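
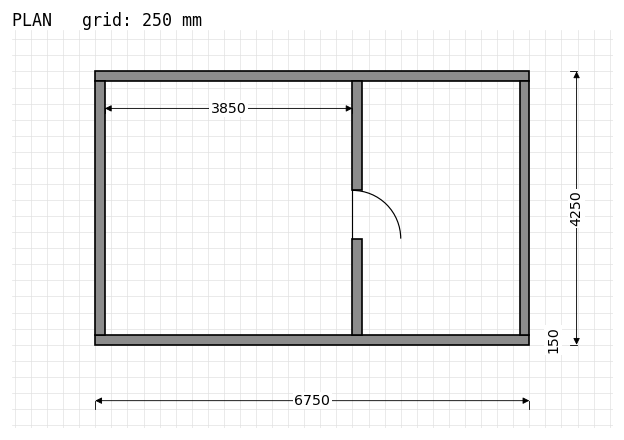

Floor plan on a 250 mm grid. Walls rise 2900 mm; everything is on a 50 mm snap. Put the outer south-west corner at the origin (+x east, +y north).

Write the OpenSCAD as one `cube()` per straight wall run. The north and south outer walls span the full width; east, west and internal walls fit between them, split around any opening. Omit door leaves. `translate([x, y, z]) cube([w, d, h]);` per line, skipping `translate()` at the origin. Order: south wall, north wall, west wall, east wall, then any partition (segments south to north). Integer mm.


cube([6750, 150, 2900]);
translate([0, 4100, 0]) cube([6750, 150, 2900]);
translate([0, 150, 0]) cube([150, 3950, 2900]);
translate([6600, 150, 0]) cube([150, 3950, 2900]);
translate([4000, 150, 0]) cube([150, 1500, 2900]);
translate([4000, 2400, 0]) cube([150, 1700, 2900]);


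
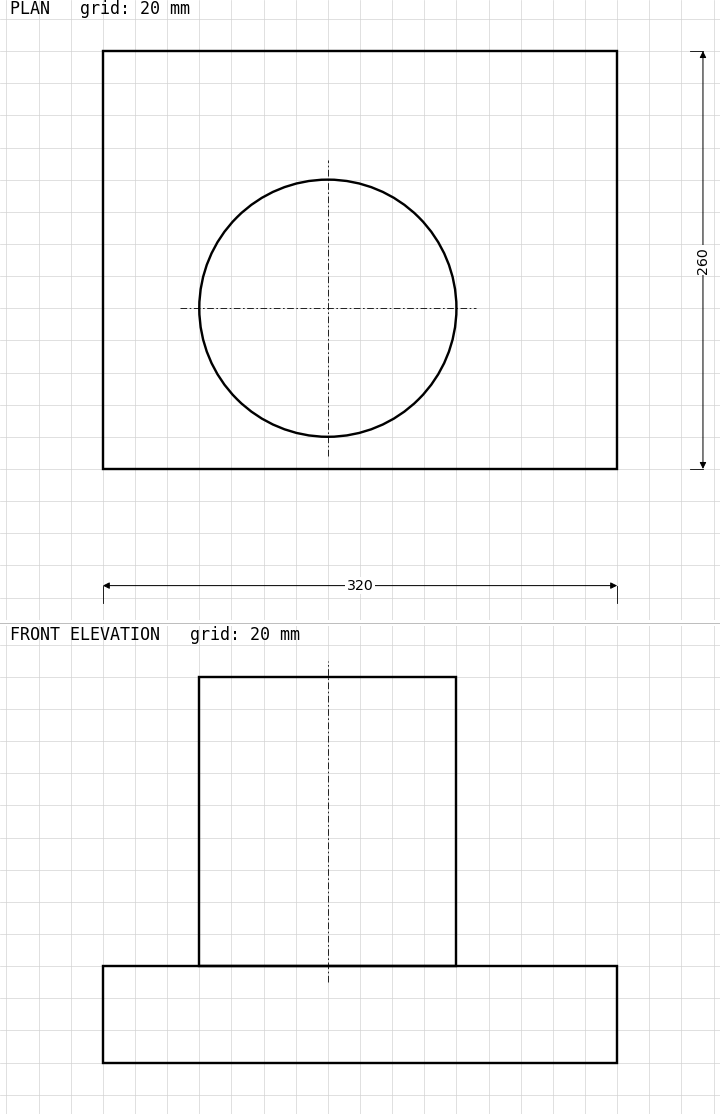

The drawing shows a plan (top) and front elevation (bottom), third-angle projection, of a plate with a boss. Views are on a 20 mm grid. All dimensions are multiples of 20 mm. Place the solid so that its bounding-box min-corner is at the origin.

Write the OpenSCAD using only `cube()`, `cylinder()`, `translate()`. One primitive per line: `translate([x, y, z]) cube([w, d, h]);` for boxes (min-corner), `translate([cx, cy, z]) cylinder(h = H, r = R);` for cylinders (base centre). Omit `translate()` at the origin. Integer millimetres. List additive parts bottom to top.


cube([320, 260, 60]);
translate([140, 100, 60]) cylinder(h = 180, r = 80);


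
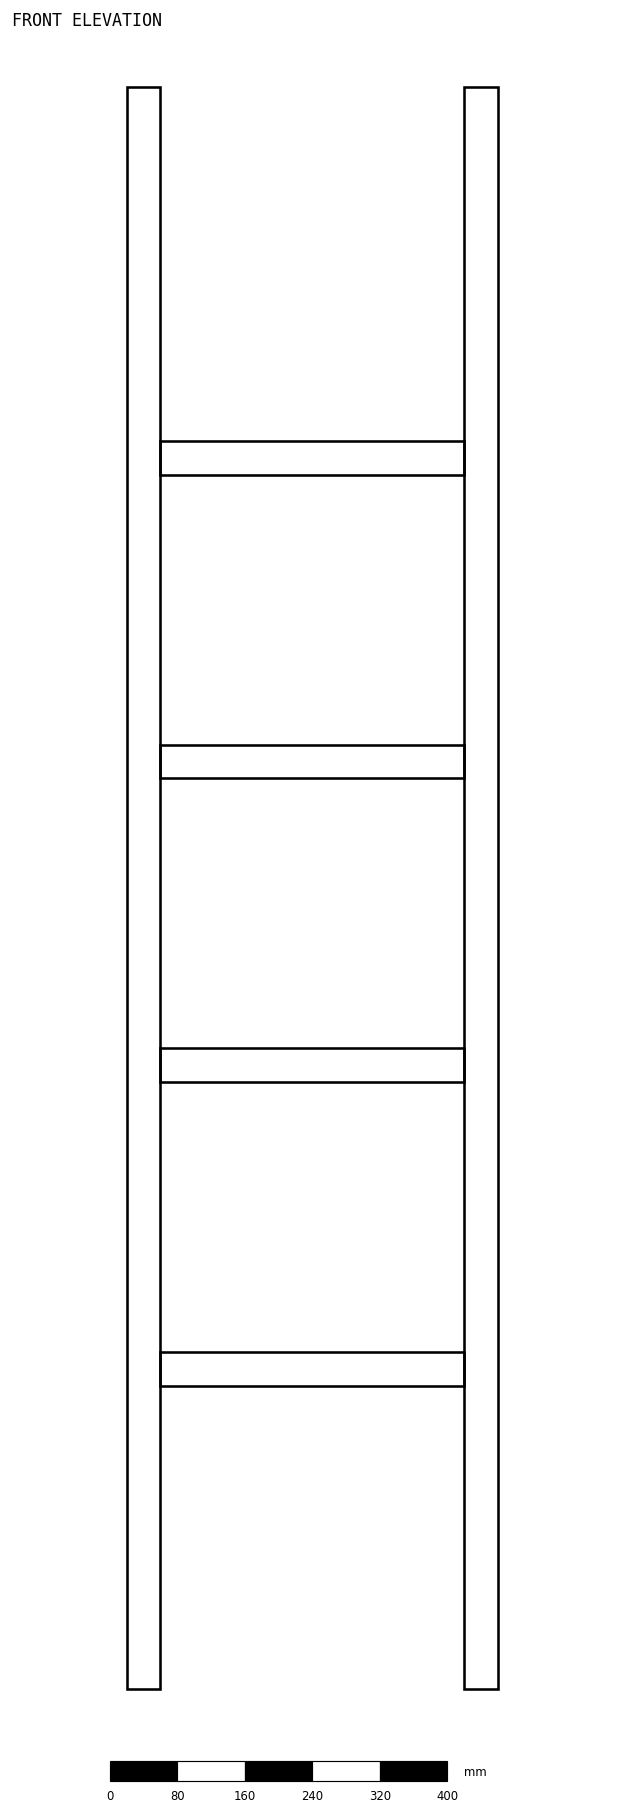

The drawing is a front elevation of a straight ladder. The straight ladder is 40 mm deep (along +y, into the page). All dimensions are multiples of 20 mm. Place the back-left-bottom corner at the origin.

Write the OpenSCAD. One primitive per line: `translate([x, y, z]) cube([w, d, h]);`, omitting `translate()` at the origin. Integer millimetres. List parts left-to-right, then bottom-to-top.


cube([40, 40, 1900]);
translate([40, 0, 360]) cube([360, 40, 40]);
translate([40, 0, 720]) cube([360, 40, 40]);
translate([40, 0, 1080]) cube([360, 40, 40]);
translate([40, 0, 1440]) cube([360, 40, 40]);
translate([400, 0, 0]) cube([40, 40, 1900]);


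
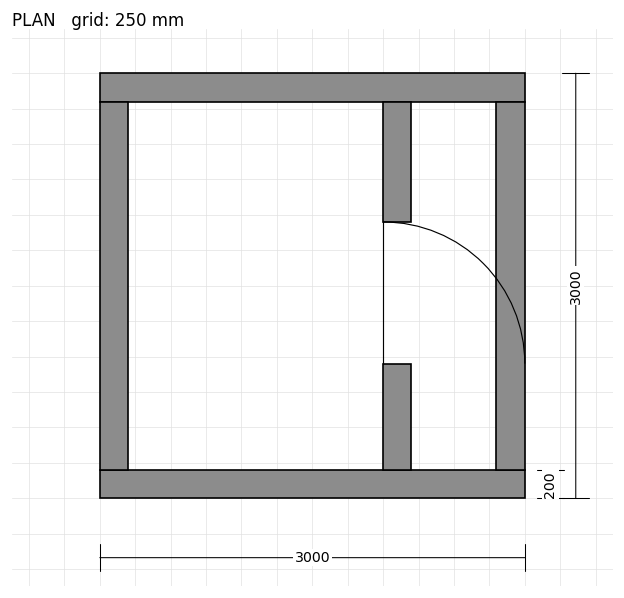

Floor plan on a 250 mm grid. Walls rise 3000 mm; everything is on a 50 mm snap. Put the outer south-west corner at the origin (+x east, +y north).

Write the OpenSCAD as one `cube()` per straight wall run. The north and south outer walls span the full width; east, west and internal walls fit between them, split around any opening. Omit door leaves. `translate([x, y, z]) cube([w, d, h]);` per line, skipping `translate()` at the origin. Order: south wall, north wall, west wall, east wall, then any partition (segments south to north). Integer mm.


cube([3000, 200, 3000]);
translate([0, 2800, 0]) cube([3000, 200, 3000]);
translate([0, 200, 0]) cube([200, 2600, 3000]);
translate([2800, 200, 0]) cube([200, 2600, 3000]);
translate([2000, 200, 0]) cube([200, 750, 3000]);
translate([2000, 1950, 0]) cube([200, 850, 3000]);


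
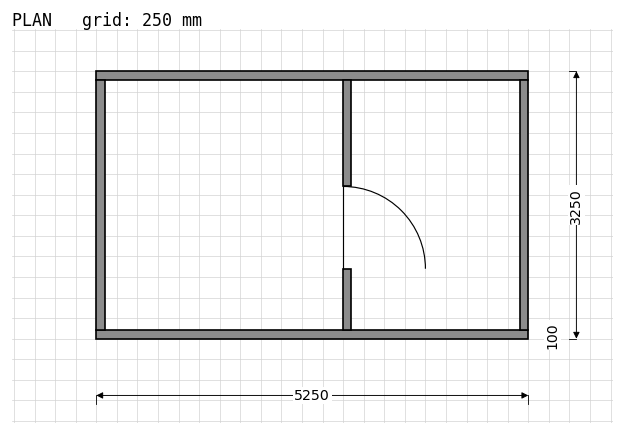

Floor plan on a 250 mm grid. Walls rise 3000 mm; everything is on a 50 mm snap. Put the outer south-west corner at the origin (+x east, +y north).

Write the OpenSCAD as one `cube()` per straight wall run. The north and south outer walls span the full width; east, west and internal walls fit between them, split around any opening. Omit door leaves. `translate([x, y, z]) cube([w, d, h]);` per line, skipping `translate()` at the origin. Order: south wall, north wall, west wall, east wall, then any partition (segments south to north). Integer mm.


cube([5250, 100, 3000]);
translate([0, 3150, 0]) cube([5250, 100, 3000]);
translate([0, 100, 0]) cube([100, 3050, 3000]);
translate([5150, 100, 0]) cube([100, 3050, 3000]);
translate([3000, 100, 0]) cube([100, 750, 3000]);
translate([3000, 1850, 0]) cube([100, 1300, 3000]);


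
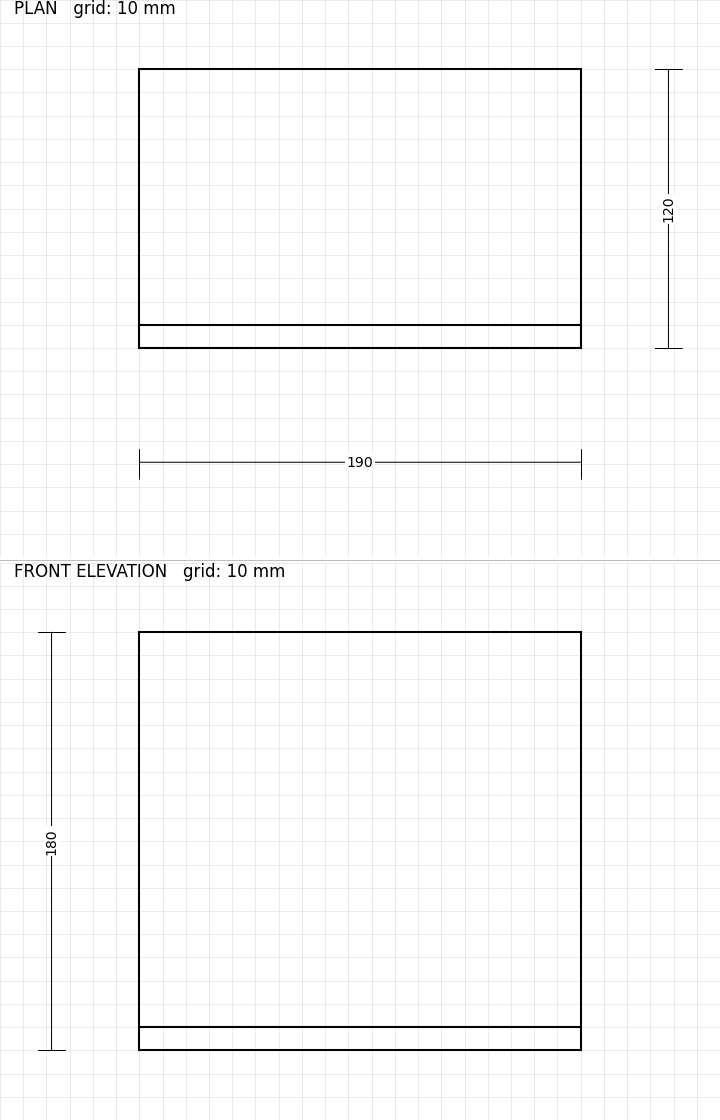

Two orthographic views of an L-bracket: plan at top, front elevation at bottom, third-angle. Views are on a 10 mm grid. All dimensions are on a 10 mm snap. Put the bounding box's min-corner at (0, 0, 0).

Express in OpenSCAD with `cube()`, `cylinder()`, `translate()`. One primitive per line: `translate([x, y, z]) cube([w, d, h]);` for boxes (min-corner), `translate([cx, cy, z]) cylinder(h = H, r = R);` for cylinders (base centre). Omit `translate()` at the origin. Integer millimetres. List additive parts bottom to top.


cube([190, 120, 10]);
translate([0, 0, 10]) cube([190, 10, 170]);


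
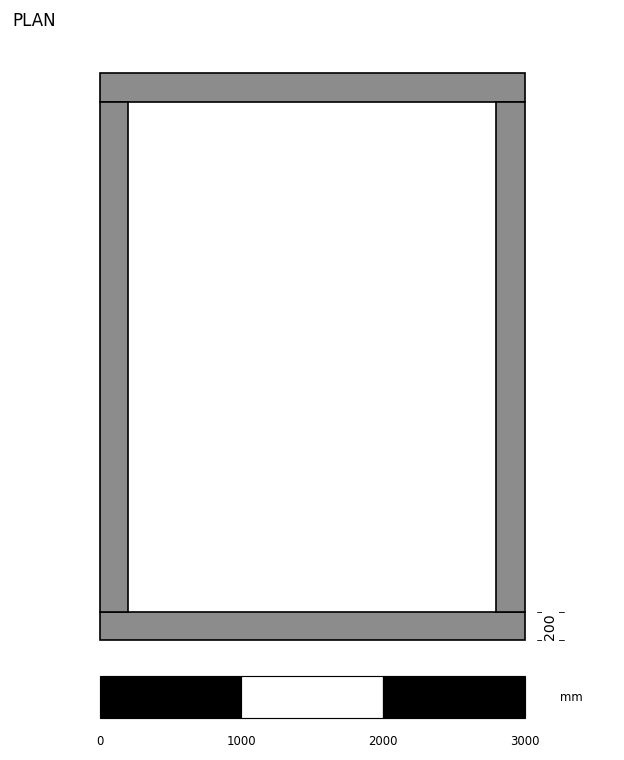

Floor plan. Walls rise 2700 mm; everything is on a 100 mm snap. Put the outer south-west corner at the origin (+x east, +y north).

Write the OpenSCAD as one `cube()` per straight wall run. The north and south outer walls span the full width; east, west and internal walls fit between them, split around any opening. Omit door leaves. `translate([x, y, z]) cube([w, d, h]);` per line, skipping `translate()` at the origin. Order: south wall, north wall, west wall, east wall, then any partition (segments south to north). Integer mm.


cube([3000, 200, 2700]);
translate([0, 3800, 0]) cube([3000, 200, 2700]);
translate([0, 200, 0]) cube([200, 3600, 2700]);
translate([2800, 200, 0]) cube([200, 3600, 2700]);


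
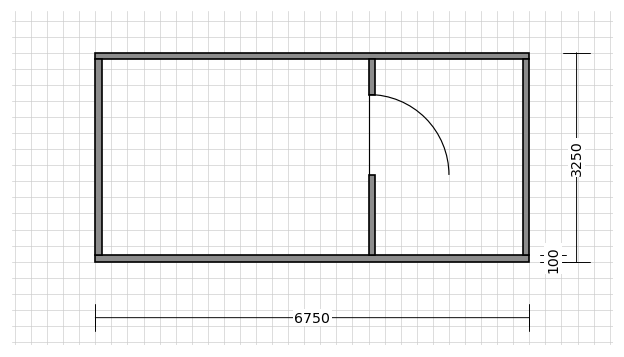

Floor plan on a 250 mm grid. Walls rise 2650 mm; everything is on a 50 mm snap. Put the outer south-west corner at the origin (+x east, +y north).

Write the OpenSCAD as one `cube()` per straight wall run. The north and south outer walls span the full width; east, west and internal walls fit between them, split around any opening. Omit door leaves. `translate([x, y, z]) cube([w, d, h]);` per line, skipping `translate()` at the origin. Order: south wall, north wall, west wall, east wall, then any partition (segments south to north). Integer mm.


cube([6750, 100, 2650]);
translate([0, 3150, 0]) cube([6750, 100, 2650]);
translate([0, 100, 0]) cube([100, 3050, 2650]);
translate([6650, 100, 0]) cube([100, 3050, 2650]);
translate([4250, 100, 0]) cube([100, 1250, 2650]);
translate([4250, 2600, 0]) cube([100, 550, 2650]);


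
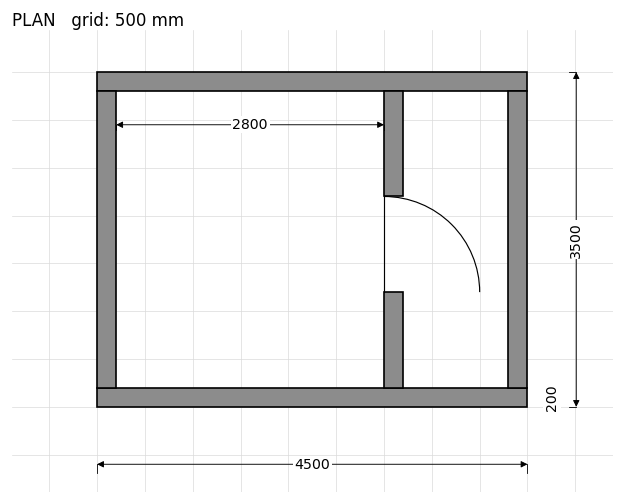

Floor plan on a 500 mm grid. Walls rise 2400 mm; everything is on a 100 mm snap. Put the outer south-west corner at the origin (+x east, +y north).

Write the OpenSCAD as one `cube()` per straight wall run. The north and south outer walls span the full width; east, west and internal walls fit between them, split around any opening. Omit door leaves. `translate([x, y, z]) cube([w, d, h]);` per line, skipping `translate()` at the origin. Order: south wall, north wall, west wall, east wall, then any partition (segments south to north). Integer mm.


cube([4500, 200, 2400]);
translate([0, 3300, 0]) cube([4500, 200, 2400]);
translate([0, 200, 0]) cube([200, 3100, 2400]);
translate([4300, 200, 0]) cube([200, 3100, 2400]);
translate([3000, 200, 0]) cube([200, 1000, 2400]);
translate([3000, 2200, 0]) cube([200, 1100, 2400]);


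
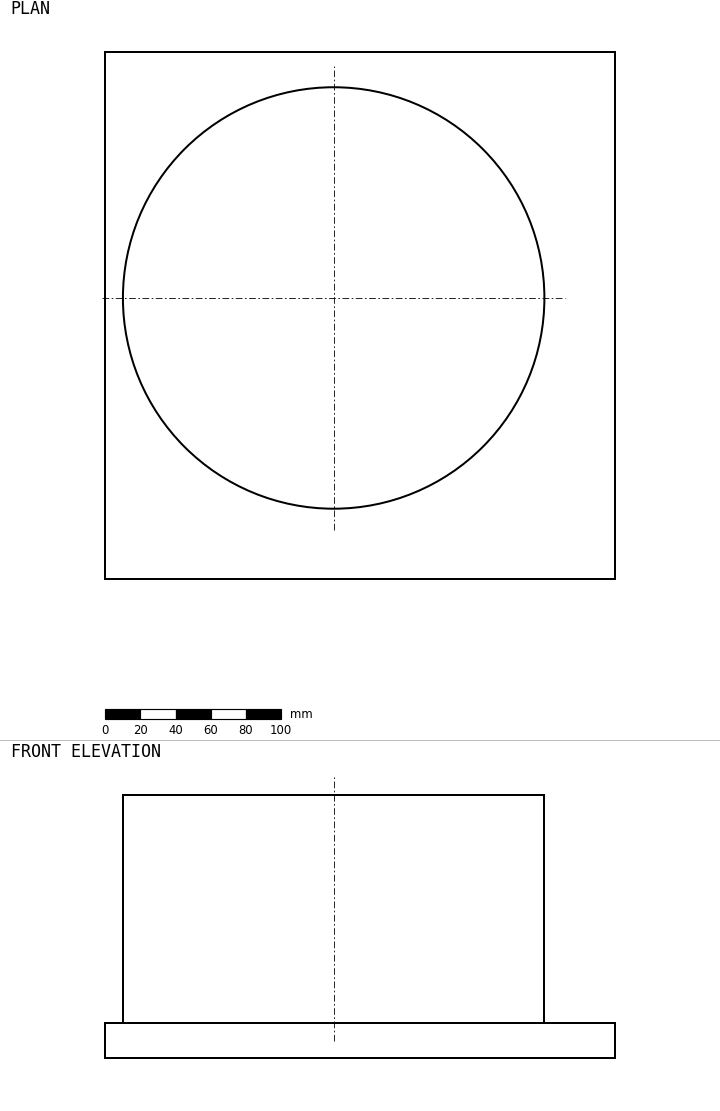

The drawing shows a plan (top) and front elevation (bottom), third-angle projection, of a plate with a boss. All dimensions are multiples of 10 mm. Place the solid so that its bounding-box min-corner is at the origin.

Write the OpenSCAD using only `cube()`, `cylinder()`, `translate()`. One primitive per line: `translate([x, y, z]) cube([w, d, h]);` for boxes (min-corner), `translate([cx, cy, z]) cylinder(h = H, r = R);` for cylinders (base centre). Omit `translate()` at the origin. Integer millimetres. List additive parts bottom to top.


cube([290, 300, 20]);
translate([130, 160, 20]) cylinder(h = 130, r = 120);


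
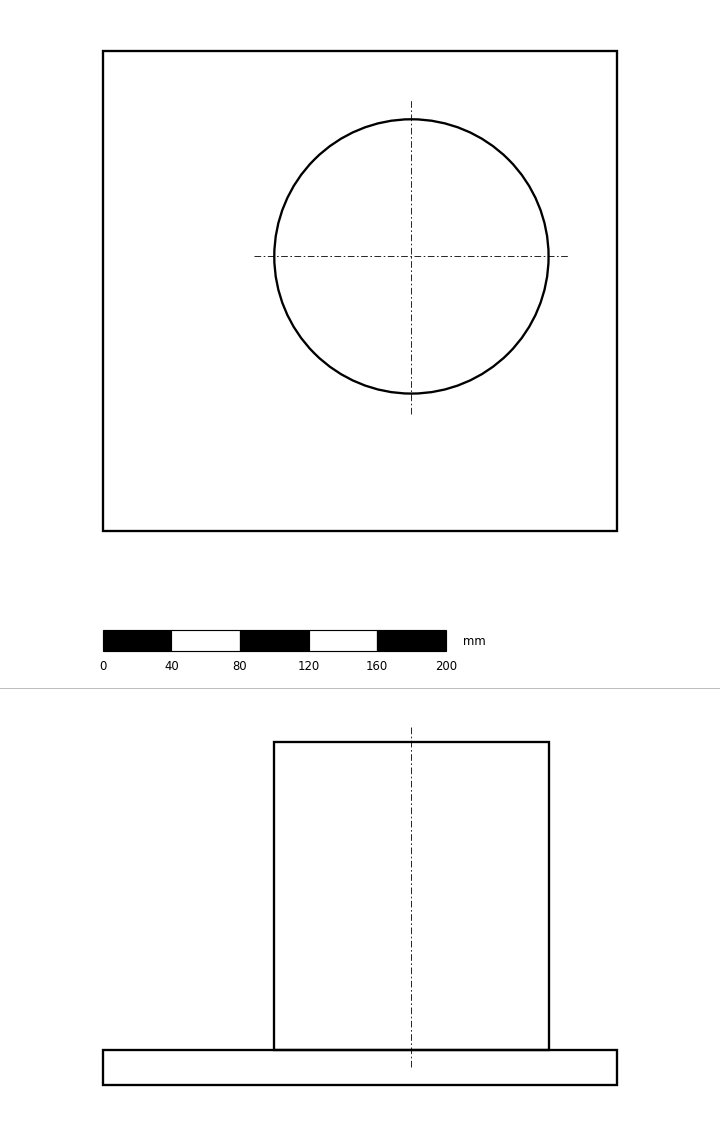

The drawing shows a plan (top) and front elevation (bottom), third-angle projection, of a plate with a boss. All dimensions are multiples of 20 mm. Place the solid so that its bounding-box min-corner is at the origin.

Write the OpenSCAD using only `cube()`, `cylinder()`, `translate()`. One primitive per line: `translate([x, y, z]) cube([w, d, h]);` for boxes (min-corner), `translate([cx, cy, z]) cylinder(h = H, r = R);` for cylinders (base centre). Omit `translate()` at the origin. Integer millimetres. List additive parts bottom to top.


cube([300, 280, 20]);
translate([180, 160, 20]) cylinder(h = 180, r = 80);


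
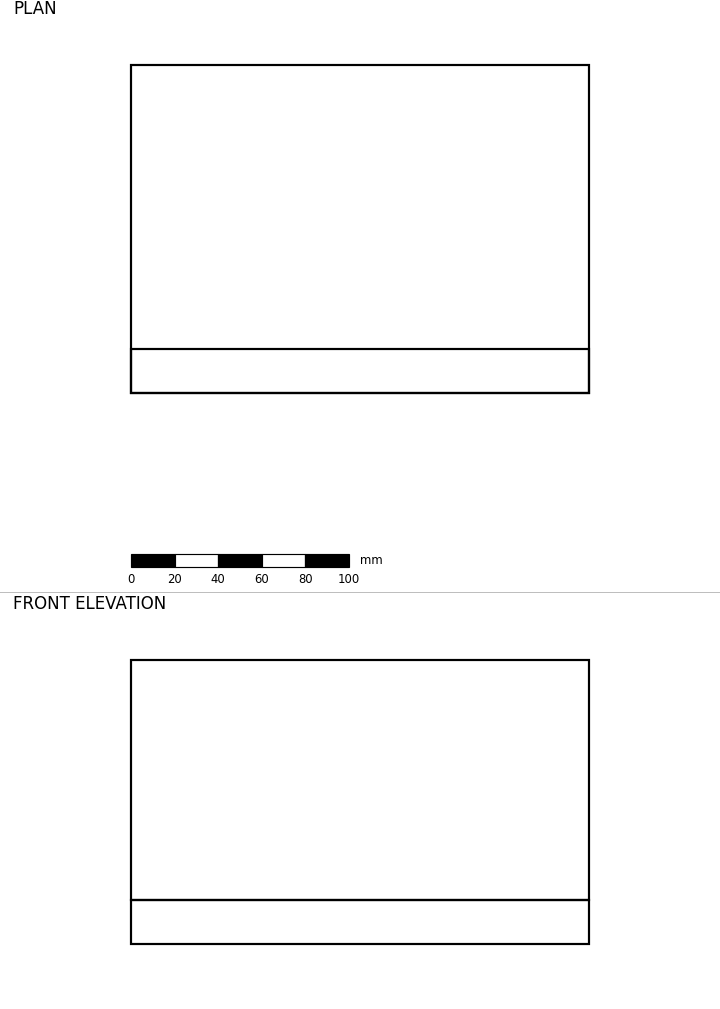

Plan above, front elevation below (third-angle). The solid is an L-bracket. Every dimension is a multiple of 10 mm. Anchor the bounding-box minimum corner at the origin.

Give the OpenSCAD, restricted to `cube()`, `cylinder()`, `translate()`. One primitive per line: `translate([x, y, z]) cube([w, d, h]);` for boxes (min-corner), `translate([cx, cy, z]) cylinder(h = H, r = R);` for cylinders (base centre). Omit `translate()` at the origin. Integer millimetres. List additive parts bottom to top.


cube([210, 150, 20]);
translate([0, 0, 20]) cube([210, 20, 110]);


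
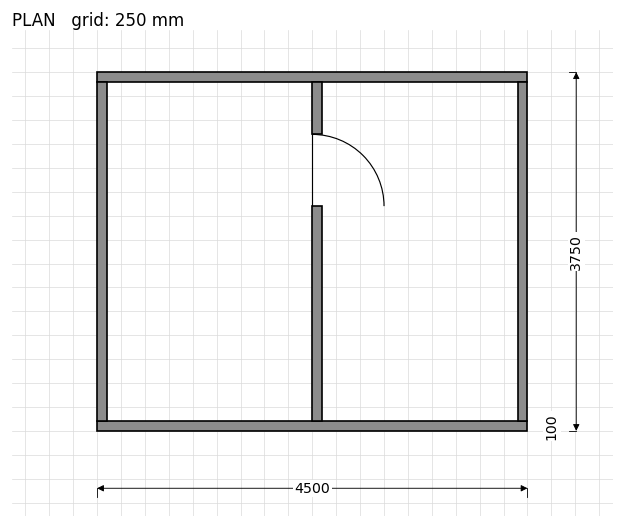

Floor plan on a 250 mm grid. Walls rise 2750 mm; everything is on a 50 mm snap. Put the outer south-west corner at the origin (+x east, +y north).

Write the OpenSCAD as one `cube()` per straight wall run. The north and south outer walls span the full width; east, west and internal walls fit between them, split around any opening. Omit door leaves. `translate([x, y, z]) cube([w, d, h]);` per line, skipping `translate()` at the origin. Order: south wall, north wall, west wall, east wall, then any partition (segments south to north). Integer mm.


cube([4500, 100, 2750]);
translate([0, 3650, 0]) cube([4500, 100, 2750]);
translate([0, 100, 0]) cube([100, 3550, 2750]);
translate([4400, 100, 0]) cube([100, 3550, 2750]);
translate([2250, 100, 0]) cube([100, 2250, 2750]);
translate([2250, 3100, 0]) cube([100, 550, 2750]);


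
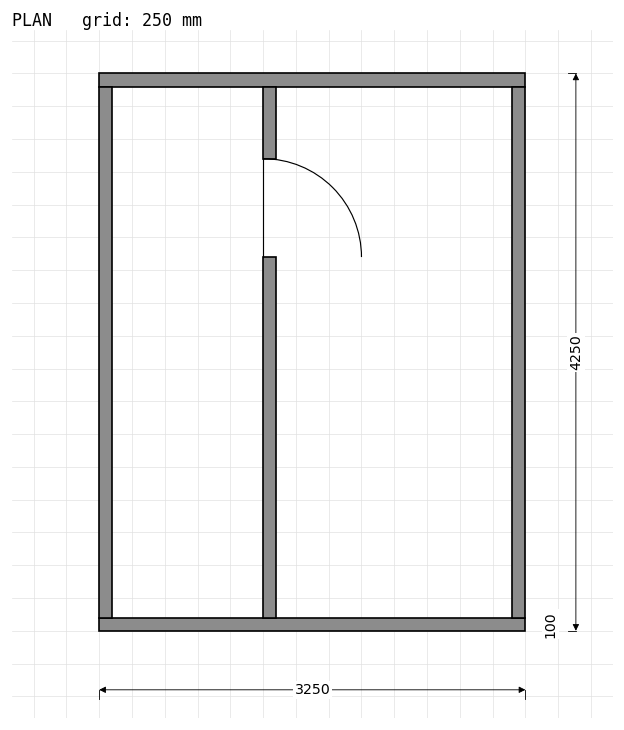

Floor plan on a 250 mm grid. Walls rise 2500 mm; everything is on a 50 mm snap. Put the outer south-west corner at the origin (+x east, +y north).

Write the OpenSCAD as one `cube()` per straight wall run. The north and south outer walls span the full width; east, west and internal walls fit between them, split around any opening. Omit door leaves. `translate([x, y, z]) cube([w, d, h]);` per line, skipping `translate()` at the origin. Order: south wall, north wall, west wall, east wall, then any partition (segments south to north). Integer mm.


cube([3250, 100, 2500]);
translate([0, 4150, 0]) cube([3250, 100, 2500]);
translate([0, 100, 0]) cube([100, 4050, 2500]);
translate([3150, 100, 0]) cube([100, 4050, 2500]);
translate([1250, 100, 0]) cube([100, 2750, 2500]);
translate([1250, 3600, 0]) cube([100, 550, 2500]);


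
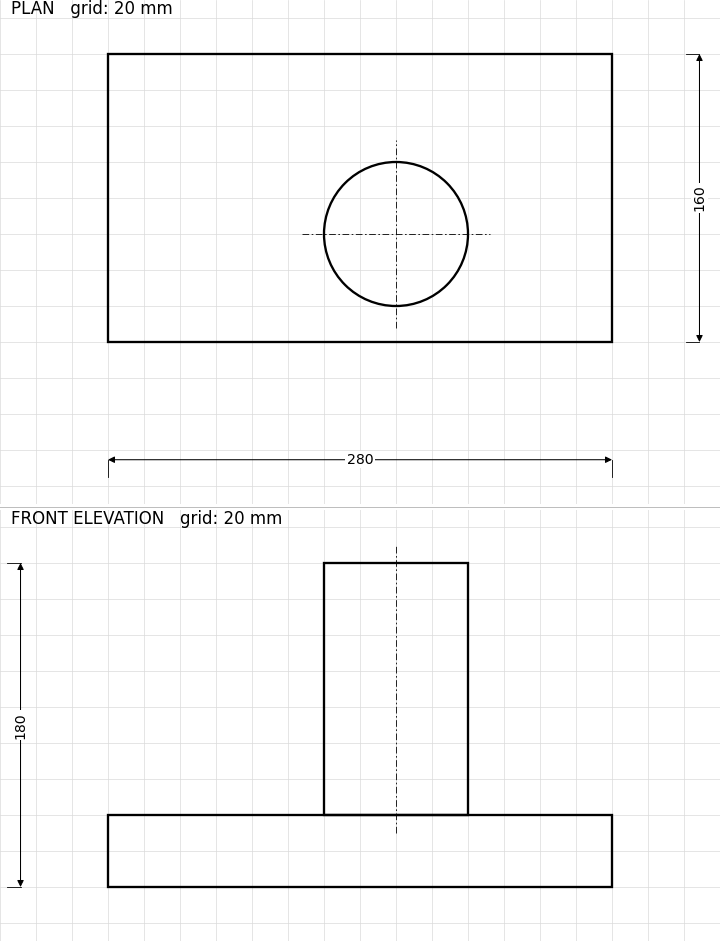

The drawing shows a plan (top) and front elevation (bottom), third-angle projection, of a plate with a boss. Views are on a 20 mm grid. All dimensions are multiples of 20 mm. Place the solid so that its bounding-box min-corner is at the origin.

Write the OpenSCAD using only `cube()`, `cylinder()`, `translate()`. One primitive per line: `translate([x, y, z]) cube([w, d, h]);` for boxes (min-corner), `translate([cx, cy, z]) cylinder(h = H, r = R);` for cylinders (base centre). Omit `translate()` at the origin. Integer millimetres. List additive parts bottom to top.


cube([280, 160, 40]);
translate([160, 60, 40]) cylinder(h = 140, r = 40);


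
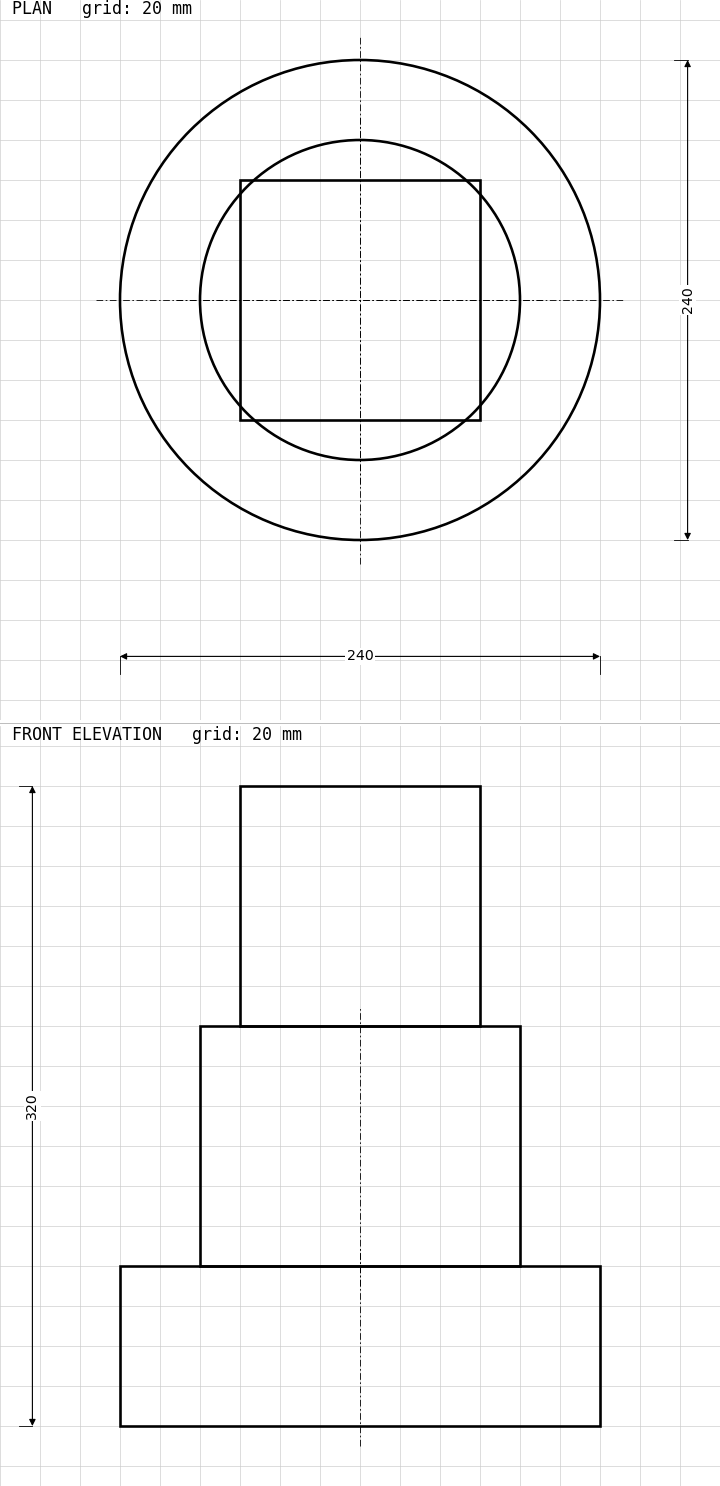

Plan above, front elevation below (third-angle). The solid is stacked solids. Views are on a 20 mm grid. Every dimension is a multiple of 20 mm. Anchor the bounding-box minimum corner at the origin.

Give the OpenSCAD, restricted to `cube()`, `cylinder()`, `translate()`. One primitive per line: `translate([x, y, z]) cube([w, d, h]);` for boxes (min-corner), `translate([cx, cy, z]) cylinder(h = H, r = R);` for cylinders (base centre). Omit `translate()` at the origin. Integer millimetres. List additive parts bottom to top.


translate([120, 120, 0]) cylinder(h = 80, r = 120);
translate([120, 120, 80]) cylinder(h = 120, r = 80);
translate([60, 60, 200]) cube([120, 120, 120]);


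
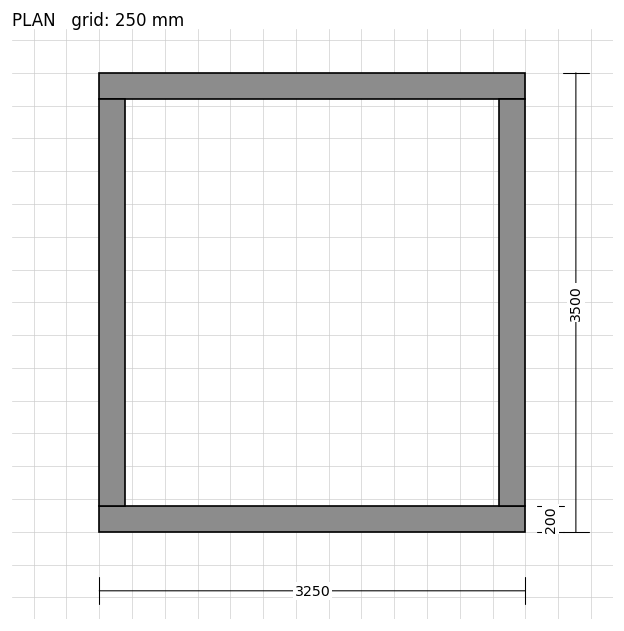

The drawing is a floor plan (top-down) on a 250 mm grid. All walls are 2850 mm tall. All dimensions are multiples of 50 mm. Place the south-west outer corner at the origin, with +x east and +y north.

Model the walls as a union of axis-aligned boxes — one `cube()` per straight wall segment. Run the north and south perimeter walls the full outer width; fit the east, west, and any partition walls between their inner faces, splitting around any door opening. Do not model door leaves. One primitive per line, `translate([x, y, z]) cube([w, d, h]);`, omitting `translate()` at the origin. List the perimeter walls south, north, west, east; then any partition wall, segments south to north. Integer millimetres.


cube([3250, 200, 2850]);
translate([0, 3300, 0]) cube([3250, 200, 2850]);
translate([0, 200, 0]) cube([200, 3100, 2850]);
translate([3050, 200, 0]) cube([200, 3100, 2850]);


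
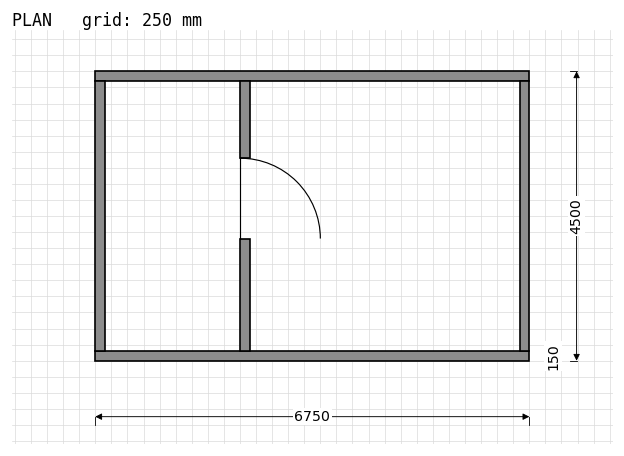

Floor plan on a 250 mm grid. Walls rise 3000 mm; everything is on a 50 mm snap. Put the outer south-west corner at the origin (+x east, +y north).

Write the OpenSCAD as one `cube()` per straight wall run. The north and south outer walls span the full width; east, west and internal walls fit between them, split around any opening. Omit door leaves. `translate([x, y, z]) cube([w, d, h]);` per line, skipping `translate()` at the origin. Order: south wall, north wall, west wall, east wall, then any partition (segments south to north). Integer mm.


cube([6750, 150, 3000]);
translate([0, 4350, 0]) cube([6750, 150, 3000]);
translate([0, 150, 0]) cube([150, 4200, 3000]);
translate([6600, 150, 0]) cube([150, 4200, 3000]);
translate([2250, 150, 0]) cube([150, 1750, 3000]);
translate([2250, 3150, 0]) cube([150, 1200, 3000]);


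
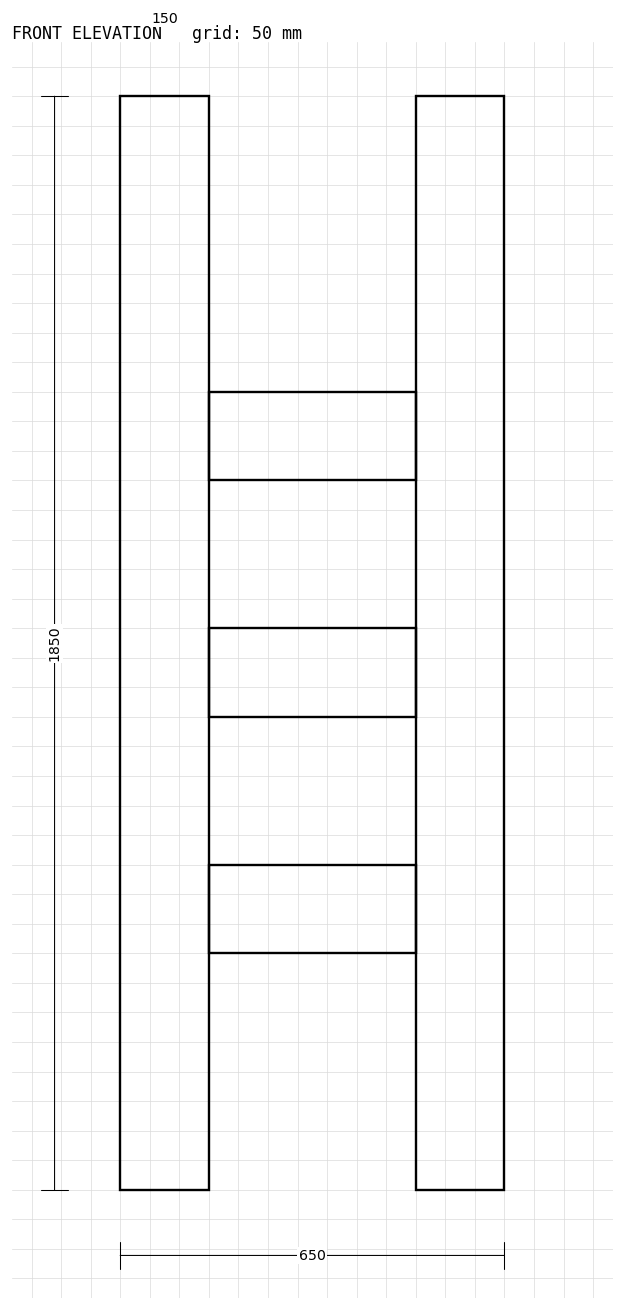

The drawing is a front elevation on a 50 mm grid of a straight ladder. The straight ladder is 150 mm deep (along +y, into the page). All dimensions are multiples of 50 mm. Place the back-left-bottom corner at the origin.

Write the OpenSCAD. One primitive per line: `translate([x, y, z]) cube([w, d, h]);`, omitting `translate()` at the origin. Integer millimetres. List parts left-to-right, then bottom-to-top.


cube([150, 150, 1850]);
translate([150, 0, 400]) cube([350, 150, 150]);
translate([150, 0, 800]) cube([350, 150, 150]);
translate([150, 0, 1200]) cube([350, 150, 150]);
translate([500, 0, 0]) cube([150, 150, 1850]);


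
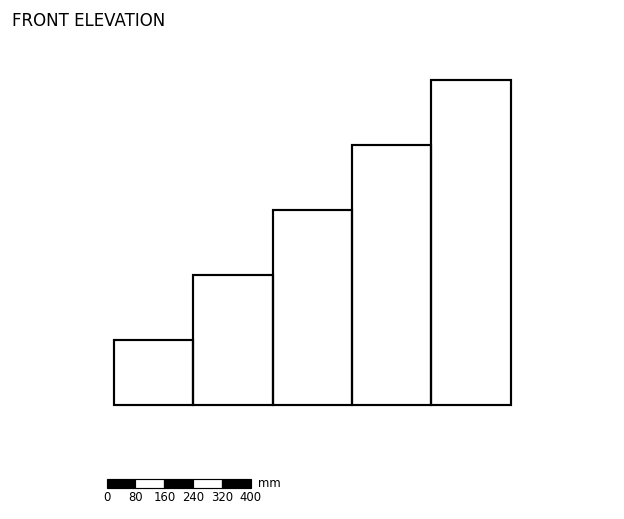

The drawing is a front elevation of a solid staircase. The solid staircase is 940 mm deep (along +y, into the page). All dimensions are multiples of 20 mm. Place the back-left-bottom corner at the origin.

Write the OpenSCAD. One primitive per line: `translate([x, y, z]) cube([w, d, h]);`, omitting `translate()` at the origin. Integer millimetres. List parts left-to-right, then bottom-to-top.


cube([220, 940, 180]);
translate([220, 0, 0]) cube([220, 940, 360]);
translate([440, 0, 0]) cube([220, 940, 540]);
translate([660, 0, 0]) cube([220, 940, 720]);
translate([880, 0, 0]) cube([220, 940, 900]);


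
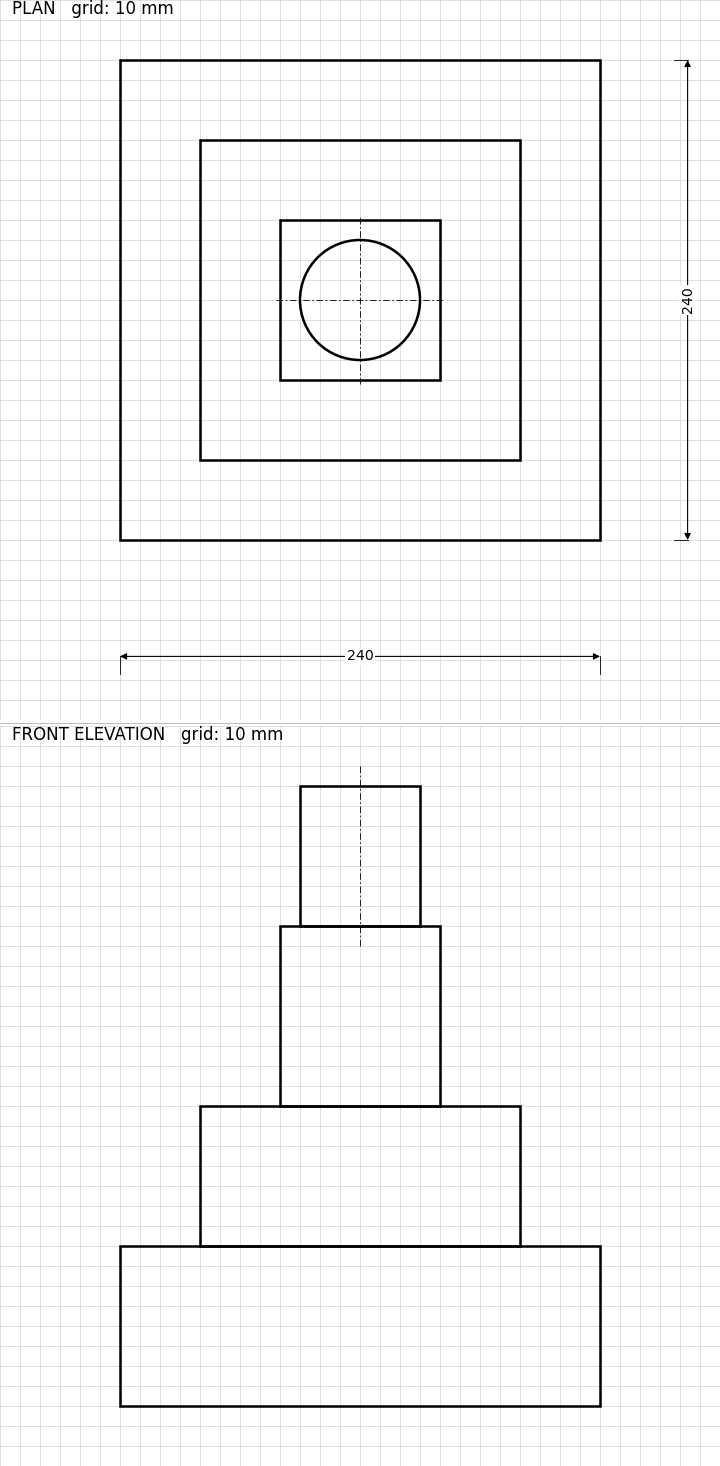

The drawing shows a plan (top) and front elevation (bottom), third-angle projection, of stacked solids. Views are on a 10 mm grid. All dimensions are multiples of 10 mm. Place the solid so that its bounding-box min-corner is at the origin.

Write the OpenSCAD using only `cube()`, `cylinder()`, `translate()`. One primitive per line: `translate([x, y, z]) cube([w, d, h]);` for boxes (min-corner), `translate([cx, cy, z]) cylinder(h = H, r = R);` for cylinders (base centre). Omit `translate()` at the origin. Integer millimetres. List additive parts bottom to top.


cube([240, 240, 80]);
translate([40, 40, 80]) cube([160, 160, 70]);
translate([80, 80, 150]) cube([80, 80, 90]);
translate([120, 120, 240]) cylinder(h = 70, r = 30);


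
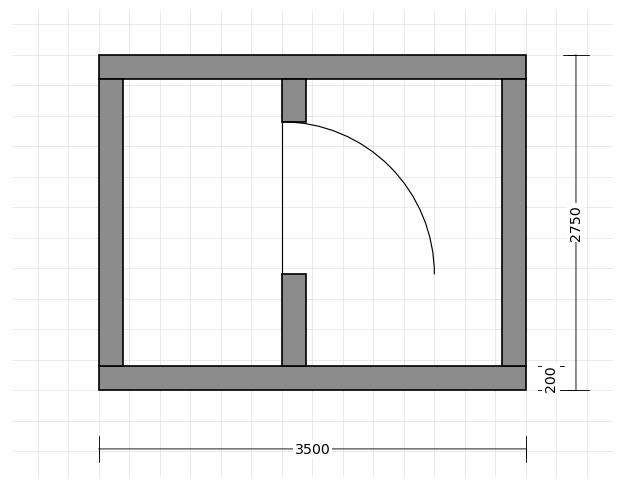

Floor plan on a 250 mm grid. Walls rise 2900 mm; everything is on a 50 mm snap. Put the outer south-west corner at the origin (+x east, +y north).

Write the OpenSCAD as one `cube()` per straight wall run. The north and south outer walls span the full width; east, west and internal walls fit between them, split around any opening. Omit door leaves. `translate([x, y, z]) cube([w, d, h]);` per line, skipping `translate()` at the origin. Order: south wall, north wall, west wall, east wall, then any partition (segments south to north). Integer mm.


cube([3500, 200, 2900]);
translate([0, 2550, 0]) cube([3500, 200, 2900]);
translate([0, 200, 0]) cube([200, 2350, 2900]);
translate([3300, 200, 0]) cube([200, 2350, 2900]);
translate([1500, 200, 0]) cube([200, 750, 2900]);
translate([1500, 2200, 0]) cube([200, 350, 2900]);


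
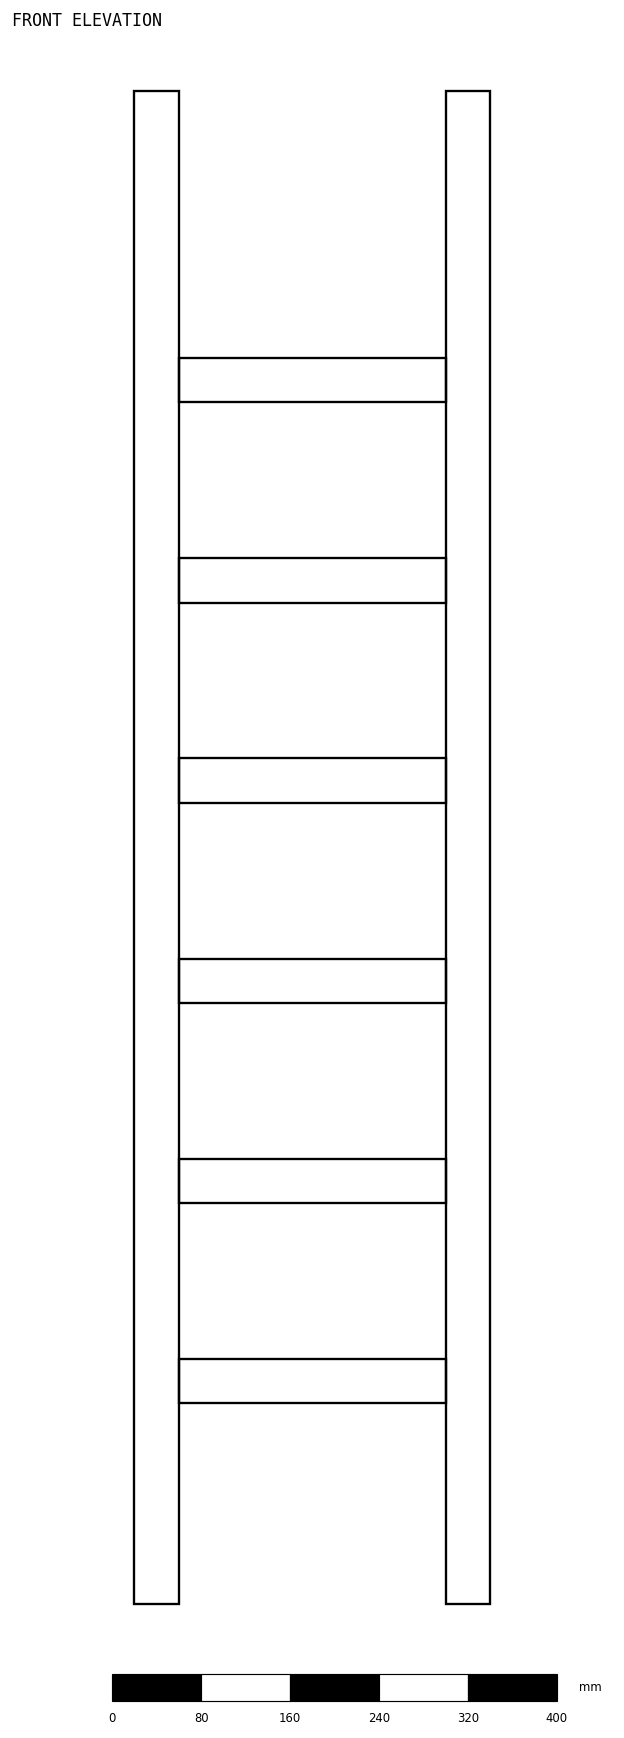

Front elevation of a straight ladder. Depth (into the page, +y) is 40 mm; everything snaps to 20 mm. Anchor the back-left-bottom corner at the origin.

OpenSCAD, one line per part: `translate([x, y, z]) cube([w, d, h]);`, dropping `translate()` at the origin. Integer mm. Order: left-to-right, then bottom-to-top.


cube([40, 40, 1360]);
translate([40, 0, 180]) cube([240, 40, 40]);
translate([40, 0, 360]) cube([240, 40, 40]);
translate([40, 0, 540]) cube([240, 40, 40]);
translate([40, 0, 720]) cube([240, 40, 40]);
translate([40, 0, 900]) cube([240, 40, 40]);
translate([40, 0, 1080]) cube([240, 40, 40]);
translate([280, 0, 0]) cube([40, 40, 1360]);


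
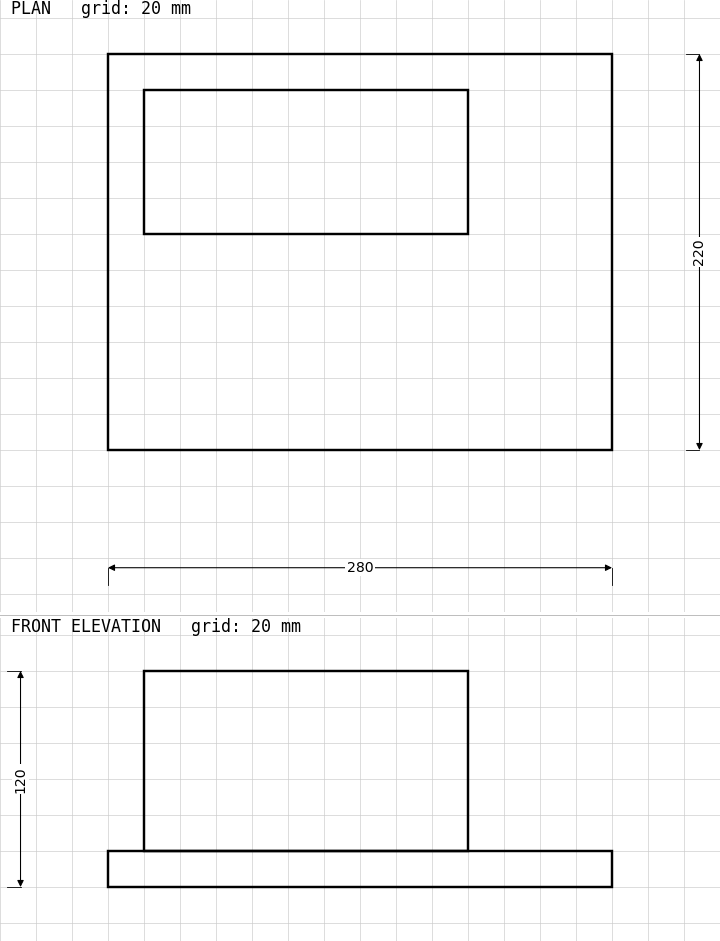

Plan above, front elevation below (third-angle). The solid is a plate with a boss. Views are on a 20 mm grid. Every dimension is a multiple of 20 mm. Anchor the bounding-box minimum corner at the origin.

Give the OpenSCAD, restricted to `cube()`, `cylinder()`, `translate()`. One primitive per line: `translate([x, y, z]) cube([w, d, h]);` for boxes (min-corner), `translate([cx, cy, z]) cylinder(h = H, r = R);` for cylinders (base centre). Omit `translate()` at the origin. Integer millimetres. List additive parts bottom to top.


cube([280, 220, 20]);
translate([20, 120, 20]) cube([180, 80, 100]);


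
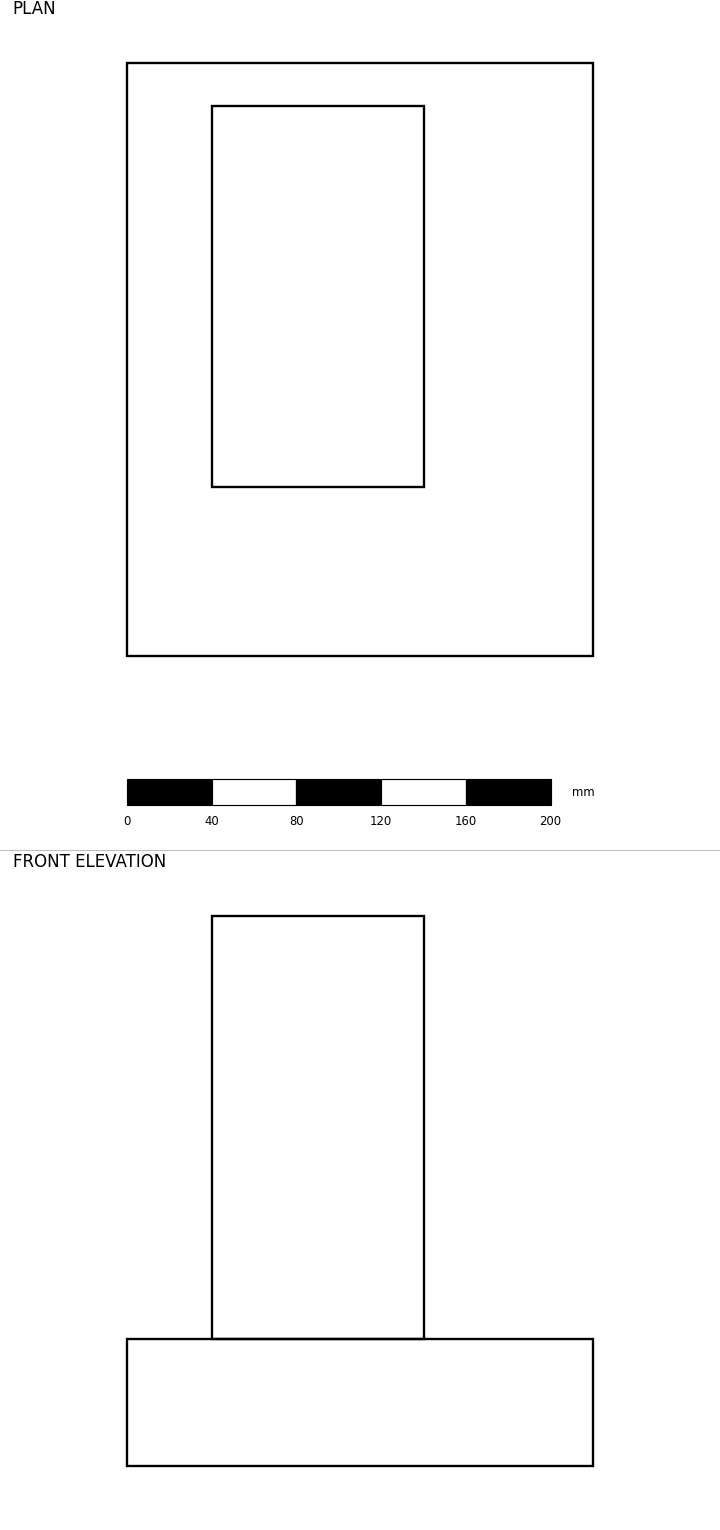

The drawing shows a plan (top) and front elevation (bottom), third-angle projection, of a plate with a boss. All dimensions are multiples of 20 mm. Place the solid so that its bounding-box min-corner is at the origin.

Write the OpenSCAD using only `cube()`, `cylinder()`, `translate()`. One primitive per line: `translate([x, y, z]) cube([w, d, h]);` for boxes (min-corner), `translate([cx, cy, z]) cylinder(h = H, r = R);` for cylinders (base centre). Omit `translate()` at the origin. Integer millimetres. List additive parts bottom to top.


cube([220, 280, 60]);
translate([40, 80, 60]) cube([100, 180, 200]);


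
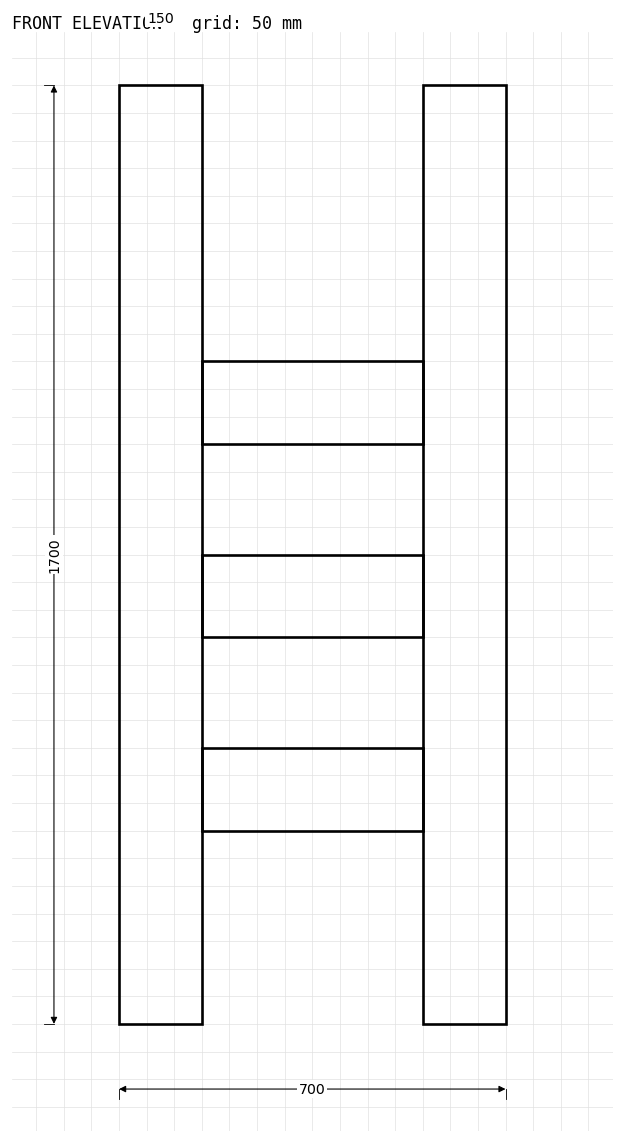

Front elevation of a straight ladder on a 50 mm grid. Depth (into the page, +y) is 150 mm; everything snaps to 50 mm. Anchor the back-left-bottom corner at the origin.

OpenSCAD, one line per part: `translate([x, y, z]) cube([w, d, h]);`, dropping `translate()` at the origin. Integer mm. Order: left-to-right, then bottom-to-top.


cube([150, 150, 1700]);
translate([150, 0, 350]) cube([400, 150, 150]);
translate([150, 0, 700]) cube([400, 150, 150]);
translate([150, 0, 1050]) cube([400, 150, 150]);
translate([550, 0, 0]) cube([150, 150, 1700]);


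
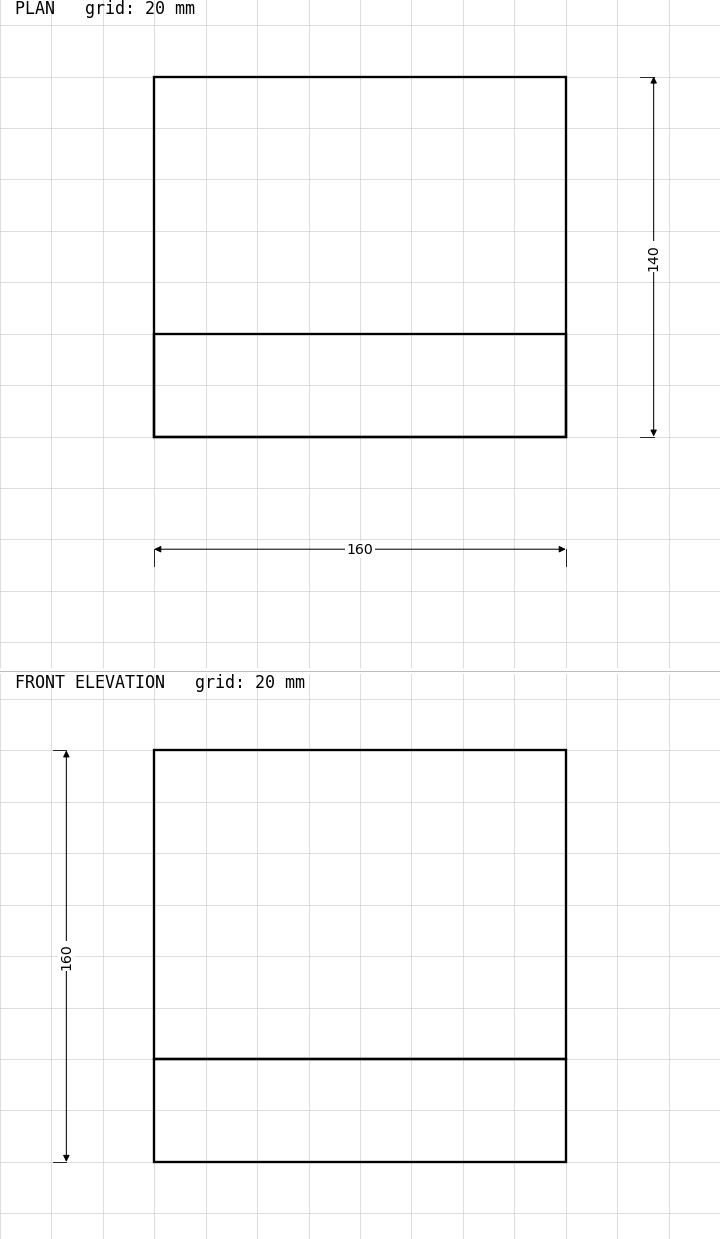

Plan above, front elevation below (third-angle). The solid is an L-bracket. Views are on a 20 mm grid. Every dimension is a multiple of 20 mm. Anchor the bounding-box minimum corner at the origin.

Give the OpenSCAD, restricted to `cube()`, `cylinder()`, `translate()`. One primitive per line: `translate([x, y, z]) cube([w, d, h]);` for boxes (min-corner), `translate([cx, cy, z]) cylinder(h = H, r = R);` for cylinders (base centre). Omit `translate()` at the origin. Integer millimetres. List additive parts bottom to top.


cube([160, 140, 40]);
translate([0, 0, 40]) cube([160, 40, 120]);


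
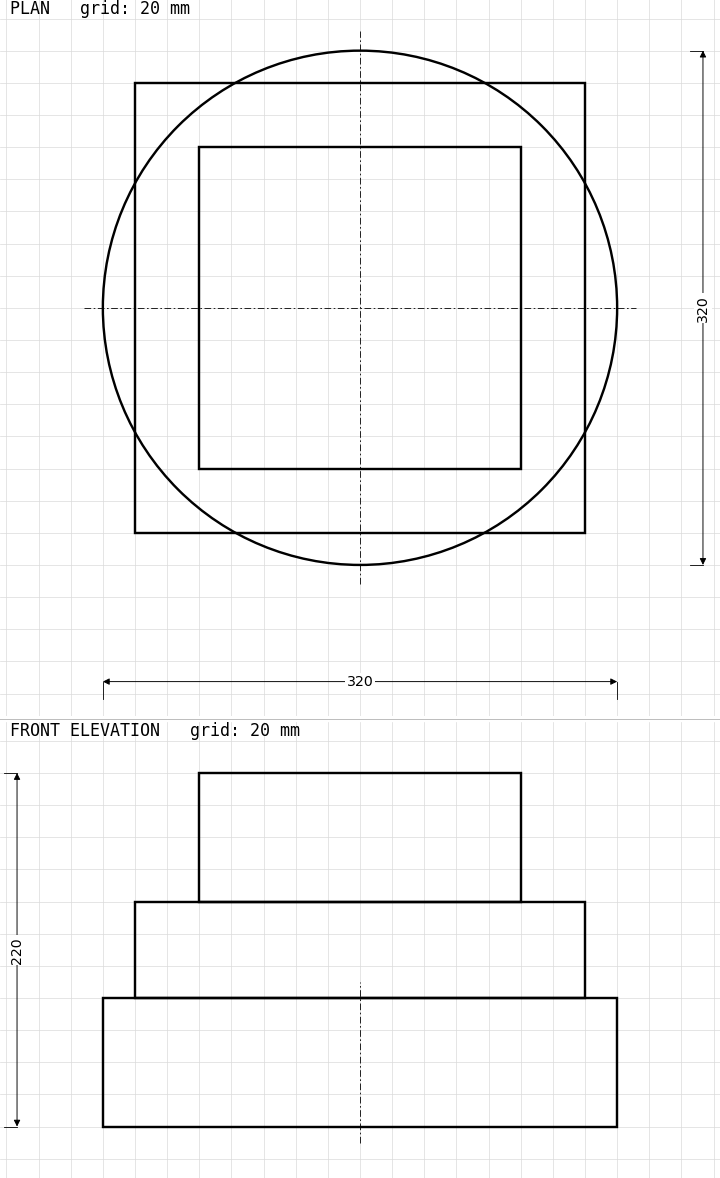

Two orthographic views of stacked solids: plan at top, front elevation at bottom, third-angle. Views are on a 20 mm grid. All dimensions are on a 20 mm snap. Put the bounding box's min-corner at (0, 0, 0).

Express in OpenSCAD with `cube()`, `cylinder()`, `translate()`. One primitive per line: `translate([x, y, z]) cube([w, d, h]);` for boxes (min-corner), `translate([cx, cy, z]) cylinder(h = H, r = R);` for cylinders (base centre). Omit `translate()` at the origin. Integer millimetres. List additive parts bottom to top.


translate([160, 160, 0]) cylinder(h = 80, r = 160);
translate([20, 20, 80]) cube([280, 280, 60]);
translate([60, 60, 140]) cube([200, 200, 80]);


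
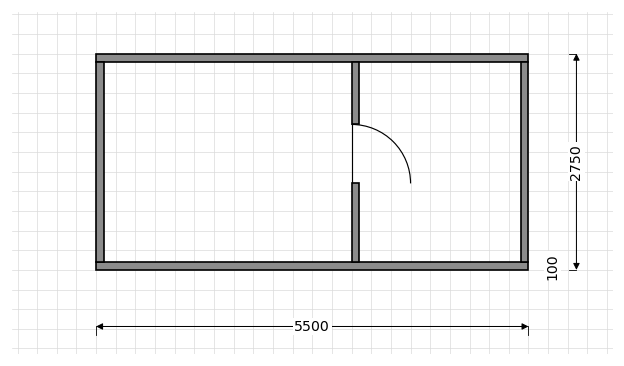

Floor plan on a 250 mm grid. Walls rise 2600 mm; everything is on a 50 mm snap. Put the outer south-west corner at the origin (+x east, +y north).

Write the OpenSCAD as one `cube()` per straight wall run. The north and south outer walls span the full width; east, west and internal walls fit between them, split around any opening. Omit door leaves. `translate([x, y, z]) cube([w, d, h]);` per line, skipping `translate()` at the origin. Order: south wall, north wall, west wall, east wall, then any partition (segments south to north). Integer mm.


cube([5500, 100, 2600]);
translate([0, 2650, 0]) cube([5500, 100, 2600]);
translate([0, 100, 0]) cube([100, 2550, 2600]);
translate([5400, 100, 0]) cube([100, 2550, 2600]);
translate([3250, 100, 0]) cube([100, 1000, 2600]);
translate([3250, 1850, 0]) cube([100, 800, 2600]);


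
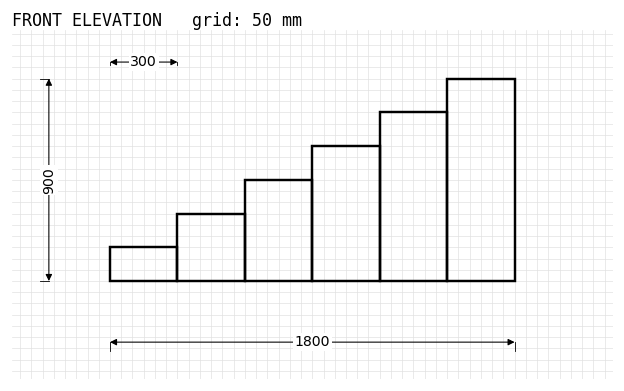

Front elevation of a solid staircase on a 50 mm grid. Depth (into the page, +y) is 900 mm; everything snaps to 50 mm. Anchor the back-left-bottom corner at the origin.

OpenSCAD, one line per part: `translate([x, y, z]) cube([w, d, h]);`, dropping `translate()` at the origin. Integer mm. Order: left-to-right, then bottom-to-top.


cube([300, 900, 150]);
translate([300, 0, 0]) cube([300, 900, 300]);
translate([600, 0, 0]) cube([300, 900, 450]);
translate([900, 0, 0]) cube([300, 900, 600]);
translate([1200, 0, 0]) cube([300, 900, 750]);
translate([1500, 0, 0]) cube([300, 900, 900]);


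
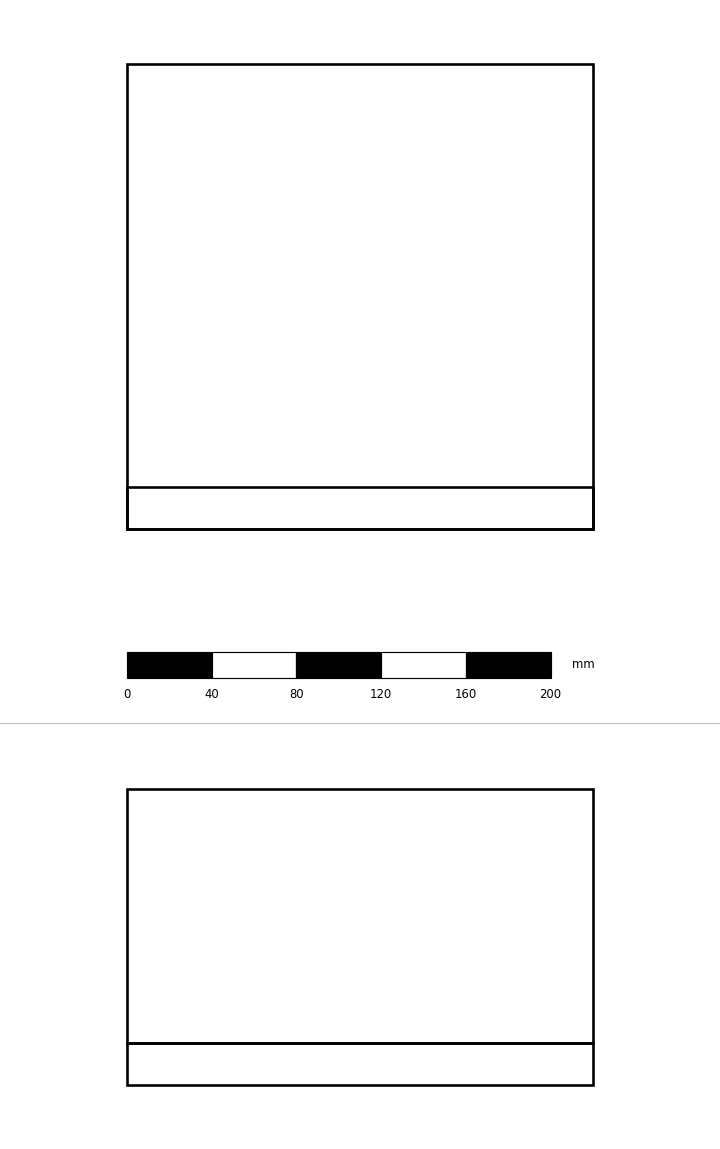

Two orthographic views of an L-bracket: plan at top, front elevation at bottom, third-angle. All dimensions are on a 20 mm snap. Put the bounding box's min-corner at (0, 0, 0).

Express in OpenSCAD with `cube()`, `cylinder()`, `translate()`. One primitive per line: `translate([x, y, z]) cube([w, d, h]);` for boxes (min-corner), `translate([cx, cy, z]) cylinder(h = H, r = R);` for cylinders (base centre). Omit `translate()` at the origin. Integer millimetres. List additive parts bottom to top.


cube([220, 220, 20]);
translate([0, 0, 20]) cube([220, 20, 120]);


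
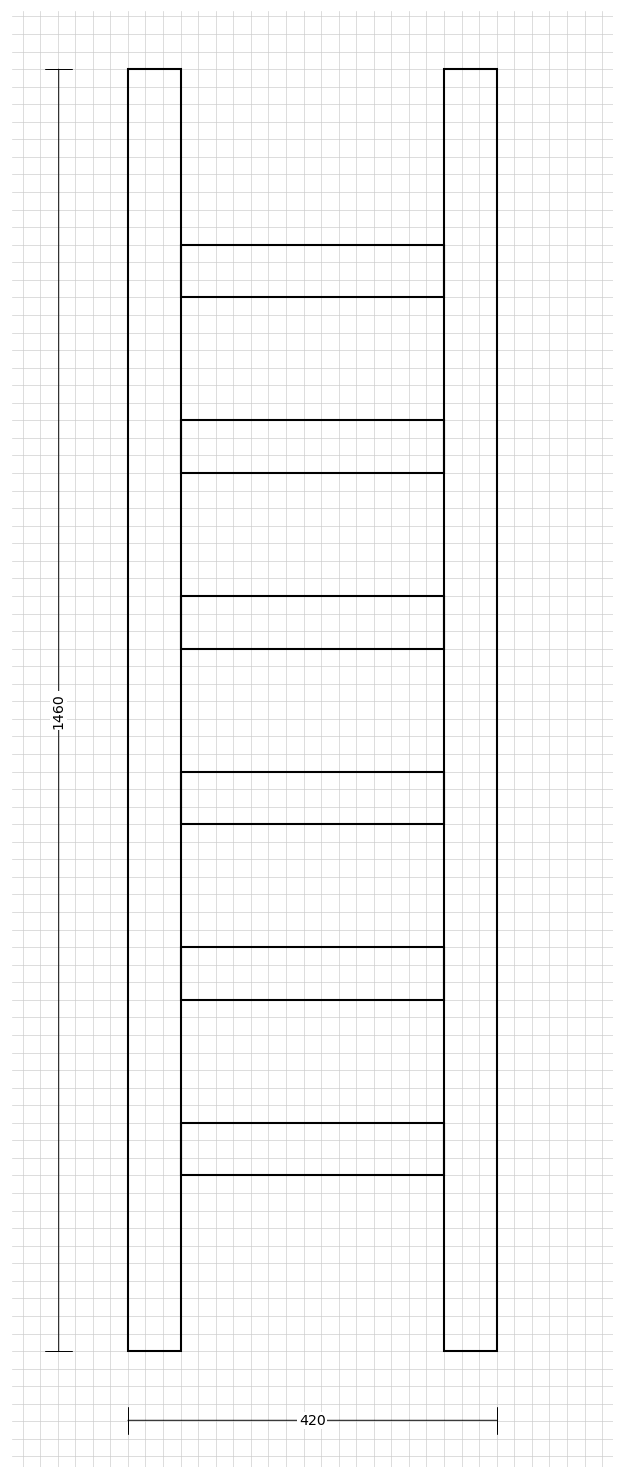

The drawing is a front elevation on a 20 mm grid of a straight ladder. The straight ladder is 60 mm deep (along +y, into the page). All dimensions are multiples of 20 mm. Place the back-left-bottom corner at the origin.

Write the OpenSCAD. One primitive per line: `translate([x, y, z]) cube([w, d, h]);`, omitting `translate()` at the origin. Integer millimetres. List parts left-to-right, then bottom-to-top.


cube([60, 60, 1460]);
translate([60, 0, 200]) cube([300, 60, 60]);
translate([60, 0, 400]) cube([300, 60, 60]);
translate([60, 0, 600]) cube([300, 60, 60]);
translate([60, 0, 800]) cube([300, 60, 60]);
translate([60, 0, 1000]) cube([300, 60, 60]);
translate([60, 0, 1200]) cube([300, 60, 60]);
translate([360, 0, 0]) cube([60, 60, 1460]);


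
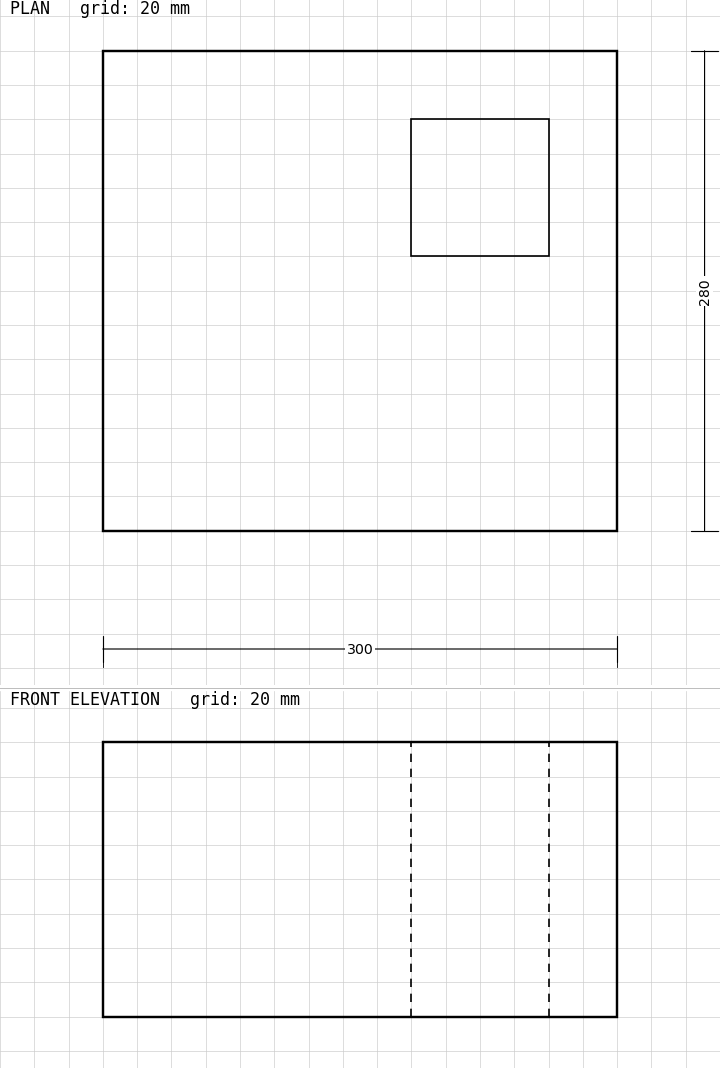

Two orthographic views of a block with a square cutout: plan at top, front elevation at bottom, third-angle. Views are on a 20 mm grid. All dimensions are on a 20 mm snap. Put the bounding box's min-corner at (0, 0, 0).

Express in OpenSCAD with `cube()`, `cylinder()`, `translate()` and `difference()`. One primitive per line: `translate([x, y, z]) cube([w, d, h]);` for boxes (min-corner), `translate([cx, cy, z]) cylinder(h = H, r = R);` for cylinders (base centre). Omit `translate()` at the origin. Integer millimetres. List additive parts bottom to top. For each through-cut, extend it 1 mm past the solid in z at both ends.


difference() {
  cube([300, 280, 160]);
  translate([180, 160, -1]) cube([80, 80, 162]);
}


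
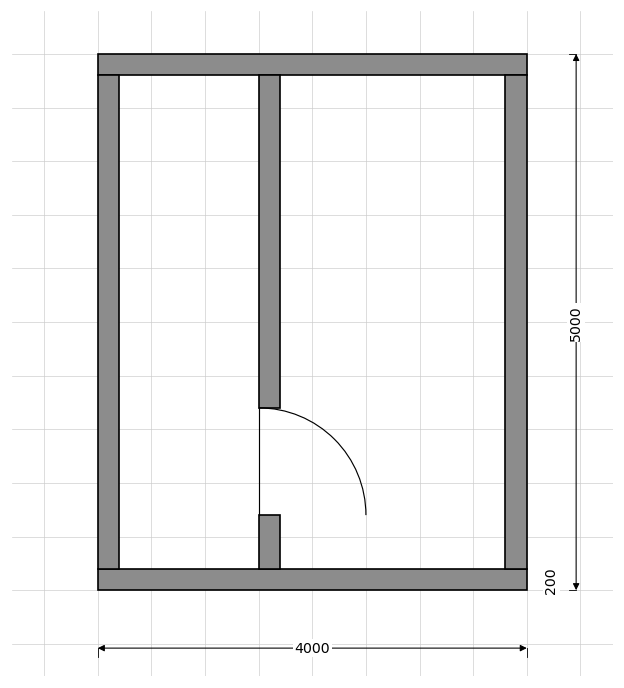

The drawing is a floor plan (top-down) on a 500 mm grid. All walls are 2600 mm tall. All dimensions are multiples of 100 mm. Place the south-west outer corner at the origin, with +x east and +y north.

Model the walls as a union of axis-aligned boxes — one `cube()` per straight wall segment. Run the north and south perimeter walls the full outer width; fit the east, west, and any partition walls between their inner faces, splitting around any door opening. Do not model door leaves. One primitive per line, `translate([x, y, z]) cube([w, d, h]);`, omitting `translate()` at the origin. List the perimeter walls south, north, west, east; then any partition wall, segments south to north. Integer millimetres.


cube([4000, 200, 2600]);
translate([0, 4800, 0]) cube([4000, 200, 2600]);
translate([0, 200, 0]) cube([200, 4600, 2600]);
translate([3800, 200, 0]) cube([200, 4600, 2600]);
translate([1500, 200, 0]) cube([200, 500, 2600]);
translate([1500, 1700, 0]) cube([200, 3100, 2600]);


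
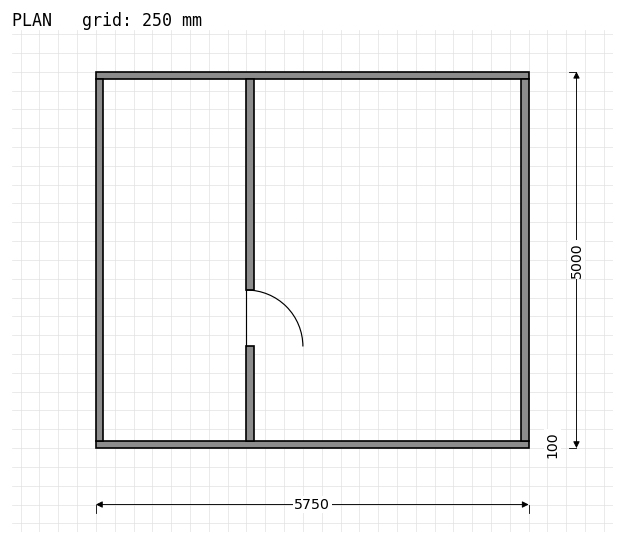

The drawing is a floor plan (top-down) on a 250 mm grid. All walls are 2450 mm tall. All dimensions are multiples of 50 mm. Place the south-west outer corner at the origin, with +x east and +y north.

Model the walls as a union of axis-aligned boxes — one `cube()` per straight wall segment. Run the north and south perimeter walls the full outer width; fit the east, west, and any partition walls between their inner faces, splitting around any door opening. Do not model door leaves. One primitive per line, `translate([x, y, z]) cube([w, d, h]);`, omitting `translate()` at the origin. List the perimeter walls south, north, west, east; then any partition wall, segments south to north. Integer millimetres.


cube([5750, 100, 2450]);
translate([0, 4900, 0]) cube([5750, 100, 2450]);
translate([0, 100, 0]) cube([100, 4800, 2450]);
translate([5650, 100, 0]) cube([100, 4800, 2450]);
translate([2000, 100, 0]) cube([100, 1250, 2450]);
translate([2000, 2100, 0]) cube([100, 2800, 2450]);
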